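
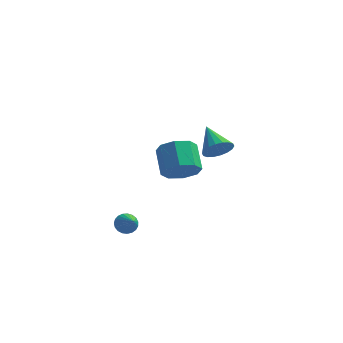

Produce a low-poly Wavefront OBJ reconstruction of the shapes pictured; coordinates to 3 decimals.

v -1.311 -2.054 -0.989
v -0.614 -2.261 -0.316
v -1.153 -1.093 0.601
v -1.849 -0.886 -0.071
v -0.382 -1.752 -0.827
v -0.92 -0.584 0.09
v -0.693 -1.421 -1.433
v -1.232 -0.252 -0.516
v -1.366 -1.46 -1.778
v -1.905 -0.291 -0.861
v -2.007 -1.847 -1.661
v -2.546 -0.679 -0.744
v -2.24 -2.356 -1.15
v -2.778 -1.188 -0.233
v -1.928 -2.688 -0.544
v -2.467 -1.519 0.373
v -1.255 -2.649 -0.199
v -1.794 -1.48 0.718
v -0.691 3.055 -2.266
v -0.136 2.995 -1.625
v -1.589 4.265 -1.374
v 0.014 3.266 -1.841
v 0.025 3.496 -2.142
v -0.106 3.638 -2.467
v -0.353 3.665 -2.752
v -0.667 3.571 -2.941
v -0.986 3.375 -2.996
v -1.247 3.116 -2.907
v -1.397 2.845 -2.69
v -1.408 2.615 -2.39
v -1.277 2.473 -2.065
v -1.03 2.446 -1.78
v -0.716 2.539 -1.591
v -0.397 2.735 -1.536
v -3.778 -2.973 -4.395
v -3.247 -2.784 -4.6
v -3.162 -3.847 -3.605
v -3.283 -2.633 -4.405
v -3.406 -2.541 -4.208
v -3.593 -2.524 -4.043
v -3.812 -2.584 -3.94
v -4.024 -2.712 -3.915
v -4.195 -2.885 -3.973
v -4.293 -3.073 -4.104
v -4.302 -3.243 -4.286
v -4.221 -3.367 -4.487
v -4.063 -3.423 -4.671
v -3.855 -3.401 -4.808
v -3.635 -3.305 -4.874
v -3.439 -3.151 -4.857
v -3.301 -2.967 -4.76
f 2 1 5
f 2 5 3
f 3 5 6
f 3 6 4
f 5 1 7
f 5 7 6
f 6 7 8
f 6 8 4
f 7 1 9
f 7 9 8
f 8 9 10
f 8 10 4
f 9 1 11
f 9 11 10
f 10 11 12
f 10 12 4
f 11 1 13
f 11 13 12
f 12 13 14
f 12 14 4
f 13 1 15
f 13 15 14
f 14 15 16
f 14 16 4
f 15 1 17
f 15 17 16
f 16 17 18
f 16 18 4
f 17 1 2
f 17 2 18
f 18 2 3
f 18 3 4
f 20 19 22
f 20 22 21
f 22 19 23
f 22 23 21
f 23 19 24
f 23 24 21
f 24 19 25
f 24 25 21
f 25 19 26
f 25 26 21
f 26 19 27
f 26 27 21
f 27 19 28
f 27 28 21
f 28 19 29
f 28 29 21
f 29 19 30
f 29 30 21
f 30 19 31
f 30 31 21
f 31 19 32
f 31 32 21
f 32 19 33
f 32 33 21
f 33 19 34
f 33 34 21
f 34 19 20
f 34 20 21
f 36 35 38
f 36 38 37
f 38 35 39
f 38 39 37
f 39 35 40
f 39 40 37
f 40 35 41
f 40 41 37
f 41 35 42
f 41 42 37
f 42 35 43
f 42 43 37
f 43 35 44
f 43 44 37
f 44 35 45
f 44 45 37
f 45 35 46
f 45 46 37
f 46 35 47
f 46 47 37
f 47 35 48
f 47 48 37
f 48 35 49
f 48 49 37
f 49 35 50
f 49 50 37
f 50 35 51
f 50 51 37
f 51 35 36
f 51 36 37



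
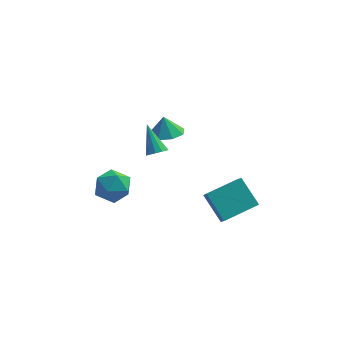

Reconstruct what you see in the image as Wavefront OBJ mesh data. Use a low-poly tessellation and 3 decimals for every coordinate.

v -0.367 -0.318 1.757
v 0.474 -0.65 1.97
v -0.533 -0.062 2.803
v 0.489 0.042 1.804
v 0.002 0.523 1.61
v -0.702 0.512 1.502
v -1.209 0.015 1.543
v -1.224 -0.677 1.709
v -0.737 -1.158 1.904
v -0.033 -1.147 2.012
v -3.009 1.499 -3.895
v -2.337 1.045 -3.146
v -4.083 0.075 -3.794
v -3.411 -0.379 -3.045
v -4.004 0.515 -2.785
v -3.341 1.395 -2.847
v -3.079 -0.275 -4.093
v -2.416 0.605 -4.155
v -2.381 -0.051 -3.268
v -2.952 0.437 -2.46
v -3.468 0.683 -4.48
v -4.039 1.171 -3.672
v -0.714 -2.473 2.067
v -0.449 -2.801 2.465
v -1.266 -1.407 3.313
v -0.231 -2.578 2.371
v -0.165 -2.321 2.18
v -0.274 -2.112 1.953
v -0.522 -2.018 1.763
v -0.831 -2.068 1.669
v -1.103 -2.247 1.701
v -1.251 -2.497 1.85
v -1.228 -2.74 2.067
v -1.042 -2.898 2.285
v -0.752 -2.921 2.433
v 2.608 -1.798 -3.859
v 1.678 -0.781 -2.655
v 2.423 -1.272 -4.446
v 1.493 -0.255 -3.242
v 4.327 -0.725 -3.438
v 3.397 0.292 -2.234
v 4.142 -0.199 -4.025
v 3.212 0.818 -2.821
f 2 1 4
f 2 4 3
f 4 1 5
f 4 5 3
f 5 1 6
f 5 6 3
f 6 1 7
f 6 7 3
f 7 1 8
f 7 8 3
f 8 1 9
f 8 9 3
f 9 1 10
f 9 10 3
f 10 1 2
f 10 2 3
f 11 22 16
f 11 16 12
f 11 12 18
f 11 18 21
f 11 21 22
f 12 16 20
f 16 22 15
f 22 21 13
f 21 18 17
f 18 12 19
f 14 20 15
f 14 15 13
f 14 13 17
f 14 17 19
f 14 19 20
f 15 20 16
f 13 15 22
f 17 13 21
f 19 17 18
f 20 19 12
f 24 23 26
f 24 26 25
f 26 23 27
f 26 27 25
f 27 23 28
f 27 28 25
f 28 23 29
f 28 29 25
f 29 23 30
f 29 30 25
f 30 23 31
f 30 31 25
f 31 23 32
f 31 32 25
f 32 23 33
f 32 33 25
f 33 23 34
f 33 34 25
f 34 23 35
f 34 35 25
f 35 23 24
f 35 24 25
f 37 39 36
f 40 37 36
f 36 39 38
f 38 40 36
f 37 43 39
f 41 37 40
f 41 43 37
f 39 43 38
f 42 40 38
f 38 43 42
f 42 41 40
f 43 41 42



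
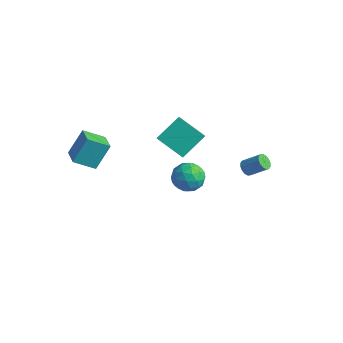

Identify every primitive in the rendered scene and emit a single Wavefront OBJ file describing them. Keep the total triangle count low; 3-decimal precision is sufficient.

v -4.412 -4.345 0.41
v -4.259 -3.396 1.824
v -3.655 -3.397 -0.308
v -3.501 -2.448 1.106
v -3.339 -4.972 0.714
v -3.185 -4.023 2.128
v -2.581 -4.024 -0.004
v -2.428 -3.075 1.41
v 1.5 -1.457 0.081
v 2.386 -1.094 0.213
v 1.654 -2.306 1.387
v 2.54 -1.943 1.519
v 1.764 -1.375 1.622
v 1.669 -0.85 0.815
v 2.371 -2.55 0.785
v 2.276 -2.025 -0.022
v 2.925 -1.769 0.648
v 2.55 -1.043 1.165
v 1.49 -2.357 0.435
v 1.115 -1.631 0.952
v 1.93 -1.201 0.033
v 2.11 -2.199 1.567
v 1.654 -1.865 1.628
v 2.175 -1.652 1.705
v 1.508 -1.057 0.386
v 2.029 -0.844 0.464
v 1.663 -1.009 1.292
v 2.011 -2.556 1.136
v 2.532 -2.343 1.214
v 1.865 -1.748 -0.105
v 2.386 -1.535 -0.028
v 2.377 -2.391 0.308
v 2.767 -1.384 0.366
v 2.858 -1.884 1.133
v 2.758 -2.241 0.702
v 2.702 -1.932 0.228
v 2.547 -0.957 0.67
v 2.637 -1.456 1.437
v 2.181 -1.122 1.498
v 2.125 -0.814 1.023
v 2.863 -1.354 0.926
v 1.403 -1.944 0.163
v 1.493 -2.443 0.93
v 1.915 -2.586 0.577
v 1.859 -2.278 0.102
v 1.182 -1.516 0.467
v 1.273 -2.016 1.234
v 1.338 -1.468 1.372
v 1.282 -1.159 0.898
v 1.177 -2.046 0.674
v 2.979 1.742 -0.069
v 3.226 1.944 -0.466
v 4.069 2.441 0.312
v 3.821 2.238 0.709
v 3.051 2.128 -0.394
v 3.894 2.625 0.384
v 2.857 2.208 -0.235
v 3.699 2.705 0.543
v 2.695 2.164 -0.031
v 3.537 2.66 0.747
v 2.609 2.006 0.162
v 3.452 2.503 0.941
v 2.622 1.777 0.294
v 3.465 2.274 1.072
v 2.731 1.539 0.328
v 3.574 2.036 1.106
v 2.906 1.355 0.256
v 3.749 1.852 1.034
v 3.101 1.275 0.097
v 3.943 1.772 0.875
v 3.263 1.32 -0.107
v 4.105 1.816 0.671
v 3.348 1.477 -0.301
v 4.191 1.974 0.478
v 3.335 1.706 -0.432
v 4.178 2.203 0.346
v -2.575 2.585 -3.247
v -4.208 2.152 -2.293
v -2.313 4.042 -2.138
v -3.946 3.609 -1.184
v -2.054 2.011 -2.616
v -3.687 1.578 -1.662
v -1.792 3.468 -1.507
v -3.425 3.035 -0.553
f 2 4 1
f 5 2 1
f 1 4 3
f 3 5 1
f 2 8 4
f 6 2 5
f 6 8 2
f 4 8 3
f 7 5 3
f 3 8 7
f 7 6 5
f 8 6 7
f 9 46 25
f 46 20 49
f 25 49 14
f 46 49 25
f 9 25 21
f 25 14 26
f 21 26 10
f 25 26 21
f 9 21 30
f 21 10 31
f 30 31 16
f 21 31 30
f 9 30 42
f 30 16 45
f 42 45 19
f 30 45 42
f 9 42 46
f 42 19 50
f 46 50 20
f 42 50 46
f 10 26 37
f 26 14 40
f 37 40 18
f 26 40 37
f 14 49 27
f 49 20 48
f 27 48 13
f 49 48 27
f 20 50 47
f 50 19 43
f 47 43 11
f 50 43 47
f 19 45 44
f 45 16 32
f 44 32 15
f 45 32 44
f 16 31 36
f 31 10 33
f 36 33 17
f 31 33 36
f 12 38 24
f 38 18 39
f 24 39 13
f 38 39 24
f 12 24 22
f 24 13 23
f 22 23 11
f 24 23 22
f 12 22 29
f 22 11 28
f 29 28 15
f 22 28 29
f 12 29 34
f 29 15 35
f 34 35 17
f 29 35 34
f 12 34 38
f 34 17 41
f 38 41 18
f 34 41 38
f 13 39 27
f 39 18 40
f 27 40 14
f 39 40 27
f 11 23 47
f 23 13 48
f 47 48 20
f 23 48 47
f 15 28 44
f 28 11 43
f 44 43 19
f 28 43 44
f 17 35 36
f 35 15 32
f 36 32 16
f 35 32 36
f 18 41 37
f 41 17 33
f 37 33 10
f 41 33 37
f 52 51 55
f 52 55 53
f 53 55 56
f 53 56 54
f 55 51 57
f 55 57 56
f 56 57 58
f 56 58 54
f 57 51 59
f 57 59 58
f 58 59 60
f 58 60 54
f 59 51 61
f 59 61 60
f 60 61 62
f 60 62 54
f 61 51 63
f 61 63 62
f 62 63 64
f 62 64 54
f 63 51 65
f 63 65 64
f 64 65 66
f 64 66 54
f 65 51 67
f 65 67 66
f 66 67 68
f 66 68 54
f 67 51 69
f 67 69 68
f 68 69 70
f 68 70 54
f 69 51 71
f 69 71 70
f 70 71 72
f 70 72 54
f 71 51 73
f 71 73 72
f 72 73 74
f 72 74 54
f 73 51 75
f 73 75 74
f 74 75 76
f 74 76 54
f 75 51 52
f 75 52 76
f 76 52 53
f 76 53 54
f 78 80 77
f 81 78 77
f 77 80 79
f 79 81 77
f 78 84 80
f 82 78 81
f 82 84 78
f 80 84 79
f 83 81 79
f 79 84 83
f 83 82 81
f 84 82 83



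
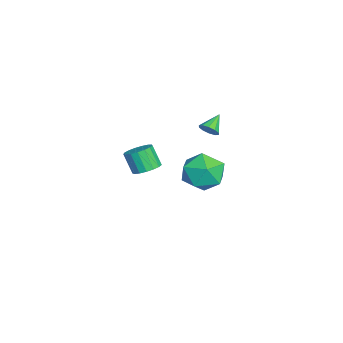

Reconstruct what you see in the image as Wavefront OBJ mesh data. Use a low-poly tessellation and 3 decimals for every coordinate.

v -2.452 -0.16 -1.848
v -1.619 -0.36 -2.745
v -3.201 -2 -2.135
v -2.368 -2.2 -3.032
v -1.999 -2.116 -1.85
v -1.536 -0.978 -1.673
v -3.284 -1.382 -3.207
v -2.821 -0.244 -3.03
v -2.132 -1.115 -3.585
v -1.339 -1.568 -2.746
v -3.481 -0.792 -2.134
v -2.688 -1.245 -1.295
v -0.685 -0.898 1.636
v -0.305 -0.616 1.897
v -1.455 -0.422 2.244
v -0.403 -0.437 1.633
v -0.609 -0.434 1.37
v -0.844 -0.608 1.209
v -1.018 -0.893 1.211
v -1.065 -1.179 1.375
v -0.967 -1.358 1.639
v -0.761 -1.361 1.902
v -0.526 -1.187 2.063
v -0.352 -0.903 2.061
v 3.621 -3.541 1.83
v 4.141 -3.229 2.159
v 3.758 -3.647 3.16
v 3.239 -3.959 2.83
v 3.9 -3.003 2.161
v 3.517 -3.422 3.162
v 3.594 -2.901 2.087
v 3.211 -3.32 3.087
v 3.295 -2.945 1.954
v 2.912 -3.364 2.954
v 3.071 -3.126 1.793
v 2.688 -3.545 2.793
v 2.973 -3.402 1.64
v 2.59 -3.82 2.64
v 3.023 -3.709 1.53
v 2.64 -4.128 2.531
v 3.211 -3.978 1.489
v 2.828 -4.397 2.49
v 3.492 -4.147 1.527
v 3.109 -4.565 2.527
v 3.803 -4.177 1.633
v 3.42 -4.595 2.634
v 4.073 -4.061 1.785
v 3.69 -4.479 2.785
v 4.239 -3.826 1.947
v 3.856 -4.244 2.947
v 4.264 -3.525 2.082
v 3.881 -3.944 3.082
f 1 12 6
f 1 6 2
f 1 2 8
f 1 8 11
f 1 11 12
f 2 6 10
f 6 12 5
f 12 11 3
f 11 8 7
f 8 2 9
f 4 10 5
f 4 5 3
f 4 3 7
f 4 7 9
f 4 9 10
f 5 10 6
f 3 5 12
f 7 3 11
f 9 7 8
f 10 9 2
f 14 13 16
f 14 16 15
f 16 13 17
f 16 17 15
f 17 13 18
f 17 18 15
f 18 13 19
f 18 19 15
f 19 13 20
f 19 20 15
f 20 13 21
f 20 21 15
f 21 13 22
f 21 22 15
f 22 13 23
f 22 23 15
f 23 13 24
f 23 24 15
f 24 13 14
f 24 14 15
f 26 25 29
f 26 29 27
f 27 29 30
f 27 30 28
f 29 25 31
f 29 31 30
f 30 31 32
f 30 32 28
f 31 25 33
f 31 33 32
f 32 33 34
f 32 34 28
f 33 25 35
f 33 35 34
f 34 35 36
f 34 36 28
f 35 25 37
f 35 37 36
f 36 37 38
f 36 38 28
f 37 25 39
f 37 39 38
f 38 39 40
f 38 40 28
f 39 25 41
f 39 41 40
f 40 41 42
f 40 42 28
f 41 25 43
f 41 43 42
f 42 43 44
f 42 44 28
f 43 25 45
f 43 45 44
f 44 45 46
f 44 46 28
f 45 25 47
f 45 47 46
f 46 47 48
f 46 48 28
f 47 25 49
f 47 49 48
f 48 49 50
f 48 50 28
f 49 25 51
f 49 51 50
f 50 51 52
f 50 52 28
f 51 25 26
f 51 26 52
f 52 26 27
f 52 27 28



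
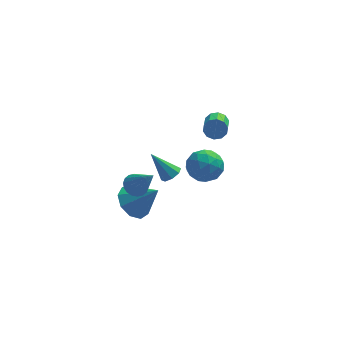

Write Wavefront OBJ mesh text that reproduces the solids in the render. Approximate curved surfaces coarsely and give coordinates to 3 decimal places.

v -1.661 -2.393 -0.075
v -1.063 -2.33 -0.347
v -0.859 -3.327 1.475
v -1.088 -2.085 -0.186
v -1.227 -1.901 -0.004
v -1.451 -1.815 0.164
v -1.718 -1.843 0.285
v -1.973 -1.98 0.335
v -2.166 -2.199 0.303
v -2.259 -2.456 0.196
v -2.234 -2.701 0.036
v -2.096 -2.885 -0.147
v -1.871 -2.971 -0.315
v -1.605 -2.943 -0.436
v -1.35 -2.806 -0.485
v -1.156 -2.587 -0.453
v -1.711 0.443 -4.042
v -1.002 0.192 -4.789
v -0.509 0.017 -2.758
v -0.941 0.893 -4.614
v -1.24 1.383 -4.172
v -1.76 1.434 -3.669
v -2.257 1.02 -3.34
v -2.498 0.337 -3.34
v -2.372 -0.297 -3.669
v -1.936 -0.585 -4.172
v -1.395 -0.392 -4.614
v 2.694 4.674 -1.578
v 3.138 4.817 -1.14
v 2.97 3.449 -0.524
v 2.526 3.306 -0.962
v 2.786 4.925 -0.996
v 2.618 3.556 -0.38
v 2.398 4.937 -1.075
v 2.23 3.568 -0.459
v 2.124 4.849 -1.346
v 1.956 3.48 -0.73
v 2.067 4.694 -1.705
v 1.899 3.325 -1.089
v 2.25 4.531 -2.016
v 2.082 3.163 -1.4
v 2.602 4.424 -2.16
v 2.434 3.055 -1.544
v 2.99 4.412 -2.081
v 2.822 3.043 -1.465
v 3.264 4.5 -1.81
v 3.096 3.131 -1.194
v 3.321 4.655 -1.451
v 3.153 3.286 -0.835
v 1.986 0.139 -0.756
v 2.663 -0.497 -0.387
v 0.797 -0.823 -0.233
v 1.474 -1.459 0.136
v 1.352 -0.561 0.556
v 2.086 0.034 0.232
v 1.374 -1.354 -0.852
v 2.108 -0.759 -1.176
v 2.284 -1.419 -0.447
v 2.271 -0.929 0.423
v 1.189 -0.391 -1.043
v 1.176 0.099 -0.173
v 2.429 -0.095 -0.618
v 1.031 -1.225 -0.002
v 0.959 -0.698 0.244
v 1.357 -1.071 0.461
v 2.09 0.217 -0.254
v 2.488 -0.156 -0.037
v 1.717 -0.194 0.518
v 0.972 -1.164 -0.583
v 1.37 -1.537 -0.366
v 2.103 -0.249 -1.081
v 2.501 -0.622 -0.864
v 1.743 -1.126 -1.138
v 2.604 -1.01 -0.436
v 1.905 -1.576 -0.128
v 1.846 -1.514 -0.709
v 2.278 -1.165 -0.899
v 2.596 -0.722 0.076
v 1.897 -1.288 0.383
v 1.825 -0.76 0.63
v 2.257 -0.41 0.44
v 2.374 -1.264 0.041
v 1.563 -0.032 -1.003
v 0.864 -0.598 -0.696
v 1.203 -0.91 -1.06
v 1.635 -0.56 -1.25
v 1.555 0.256 -0.492
v 0.856 -0.31 -0.184
v 1.182 -0.155 0.279
v 1.614 0.194 0.089
v 1.086 -0.056 -0.661
v 0.205 1.596 -2.945
v 0.701 1.726 -2.615
v -0.785 1.944 -1.595
v 0.531 2.101 -2.836
v 0.169 2.179 -3.121
v -0.171 1.917 -3.303
v -0.291 1.467 -3.276
v -0.121 1.092 -3.054
v 0.24 1.013 -2.769
v 0.581 1.276 -2.587
f 2 1 4
f 2 4 3
f 4 1 5
f 4 5 3
f 5 1 6
f 5 6 3
f 6 1 7
f 6 7 3
f 7 1 8
f 7 8 3
f 8 1 9
f 8 9 3
f 9 1 10
f 9 10 3
f 10 1 11
f 10 11 3
f 11 1 12
f 11 12 3
f 12 1 13
f 12 13 3
f 13 1 14
f 13 14 3
f 14 1 15
f 14 15 3
f 15 1 16
f 15 16 3
f 16 1 2
f 16 2 3
f 18 17 20
f 18 20 19
f 20 17 21
f 20 21 19
f 21 17 22
f 21 22 19
f 22 17 23
f 22 23 19
f 23 17 24
f 23 24 19
f 24 17 25
f 24 25 19
f 25 17 26
f 25 26 19
f 26 17 27
f 26 27 19
f 27 17 18
f 27 18 19
f 29 28 32
f 29 32 30
f 30 32 33
f 30 33 31
f 32 28 34
f 32 34 33
f 33 34 35
f 33 35 31
f 34 28 36
f 34 36 35
f 35 36 37
f 35 37 31
f 36 28 38
f 36 38 37
f 37 38 39
f 37 39 31
f 38 28 40
f 38 40 39
f 39 40 41
f 39 41 31
f 40 28 42
f 40 42 41
f 41 42 43
f 41 43 31
f 42 28 44
f 42 44 43
f 43 44 45
f 43 45 31
f 44 28 46
f 44 46 45
f 45 46 47
f 45 47 31
f 46 28 48
f 46 48 47
f 47 48 49
f 47 49 31
f 48 28 29
f 48 29 49
f 49 29 30
f 49 30 31
f 50 87 66
f 87 61 90
f 66 90 55
f 87 90 66
f 50 66 62
f 66 55 67
f 62 67 51
f 66 67 62
f 50 62 71
f 62 51 72
f 71 72 57
f 62 72 71
f 50 71 83
f 71 57 86
f 83 86 60
f 71 86 83
f 50 83 87
f 83 60 91
f 87 91 61
f 83 91 87
f 51 67 78
f 67 55 81
f 78 81 59
f 67 81 78
f 55 90 68
f 90 61 89
f 68 89 54
f 90 89 68
f 61 91 88
f 91 60 84
f 88 84 52
f 91 84 88
f 60 86 85
f 86 57 73
f 85 73 56
f 86 73 85
f 57 72 77
f 72 51 74
f 77 74 58
f 72 74 77
f 53 79 65
f 79 59 80
f 65 80 54
f 79 80 65
f 53 65 63
f 65 54 64
f 63 64 52
f 65 64 63
f 53 63 70
f 63 52 69
f 70 69 56
f 63 69 70
f 53 70 75
f 70 56 76
f 75 76 58
f 70 76 75
f 53 75 79
f 75 58 82
f 79 82 59
f 75 82 79
f 54 80 68
f 80 59 81
f 68 81 55
f 80 81 68
f 52 64 88
f 64 54 89
f 88 89 61
f 64 89 88
f 56 69 85
f 69 52 84
f 85 84 60
f 69 84 85
f 58 76 77
f 76 56 73
f 77 73 57
f 76 73 77
f 59 82 78
f 82 58 74
f 78 74 51
f 82 74 78
f 93 92 95
f 93 95 94
f 95 92 96
f 95 96 94
f 96 92 97
f 96 97 94
f 97 92 98
f 97 98 94
f 98 92 99
f 98 99 94
f 99 92 100
f 99 100 94
f 100 92 101
f 100 101 94
f 101 92 93
f 101 93 94



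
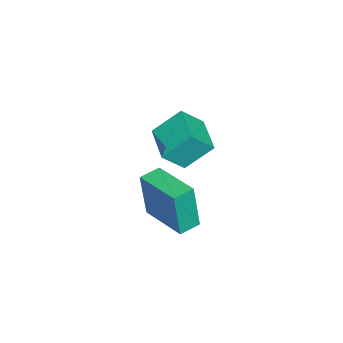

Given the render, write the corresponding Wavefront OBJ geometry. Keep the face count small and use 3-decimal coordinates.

v -3.936 1.746 -0.148
v -4.431 2.844 1.037
v -2.416 2.712 -0.408
v -2.911 3.81 0.777
v -3.289 0.99 0.823
v -3.784 2.088 2.008
v -1.769 1.956 0.563
v -2.264 3.054 1.748
v 0.17 2.805 -0.477
v 0.255 2.574 1.679
v 1.34 4.602 -0.332
v 1.426 4.372 1.824
v 0.974 2.288 -0.564
v 1.06 2.058 1.592
v 2.145 4.086 -0.419
v 2.23 3.855 1.737
f 2 4 1
f 5 2 1
f 1 4 3
f 3 5 1
f 2 8 4
f 6 2 5
f 6 8 2
f 4 8 3
f 7 5 3
f 3 8 7
f 7 6 5
f 8 6 7
f 10 12 9
f 13 10 9
f 9 12 11
f 11 13 9
f 10 16 12
f 14 10 13
f 14 16 10
f 12 16 11
f 15 13 11
f 11 16 15
f 15 14 13
f 16 14 15



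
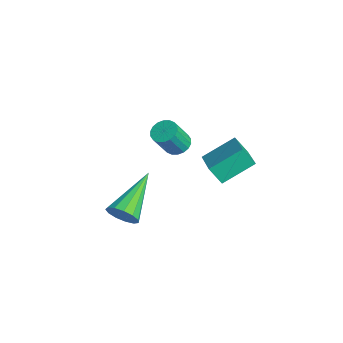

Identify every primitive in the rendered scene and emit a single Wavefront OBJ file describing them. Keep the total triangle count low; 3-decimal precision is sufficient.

v 1.536 -0.727 -1.236
v 1.892 -0.779 -0.682
v 0.264 0.707 -0.284
v 2.048 -0.507 -0.882
v 2.042 -0.305 -1.194
v 1.875 -0.237 -1.52
v 1.601 -0.325 -1.755
v 1.306 -0.54 -1.825
v 1.084 -0.815 -1.708
v 1.006 -1.061 -1.441
v 1.096 -1.202 -1.109
v 1.326 -1.192 -0.817
v 1.622 -1.034 -0.658
v -1.375 2.41 -0.38
v -1.031 2.809 -0.222
v -0.802 2.189 0.839
v -1.145 1.79 0.68
v -1.246 2.883 -0.132
v -1.017 2.263 0.929
v -1.487 2.864 -0.091
v -1.257 2.244 0.97
v -1.705 2.755 -0.108
v -1.476 2.135 0.953
v -1.858 2.577 -0.178
v -1.629 1.957 0.883
v -1.915 2.366 -0.289
v -1.686 1.746 0.772
v -1.865 2.164 -0.418
v -1.636 1.544 0.643
v -1.718 2.011 -0.539
v -1.489 1.391 0.522
v -1.503 1.937 -0.629
v -1.274 1.317 0.432
v -1.263 1.956 -0.67
v -1.033 1.336 0.391
v -1.044 2.065 -0.653
v -0.815 1.445 0.408
v -0.891 2.243 -0.583
v -0.662 1.623 0.478
v -0.834 2.454 -0.472
v -0.605 1.834 0.589
v -0.884 2.656 -0.343
v -0.655 2.036 0.718
v -0.806 3.15 -0.912
v -0.815 4.451 -0.165
v -0.495 3.551 -1.606
v -0.503 4.851 -0.859
v 0.583 2.889 -0.441
v 0.575 4.189 0.306
v 0.895 3.289 -1.135
v 0.886 4.59 -0.388
f 2 1 4
f 2 4 3
f 4 1 5
f 4 5 3
f 5 1 6
f 5 6 3
f 6 1 7
f 6 7 3
f 7 1 8
f 7 8 3
f 8 1 9
f 8 9 3
f 9 1 10
f 9 10 3
f 10 1 11
f 10 11 3
f 11 1 12
f 11 12 3
f 12 1 13
f 12 13 3
f 13 1 2
f 13 2 3
f 15 14 18
f 15 18 16
f 16 18 19
f 16 19 17
f 18 14 20
f 18 20 19
f 19 20 21
f 19 21 17
f 20 14 22
f 20 22 21
f 21 22 23
f 21 23 17
f 22 14 24
f 22 24 23
f 23 24 25
f 23 25 17
f 24 14 26
f 24 26 25
f 25 26 27
f 25 27 17
f 26 14 28
f 26 28 27
f 27 28 29
f 27 29 17
f 28 14 30
f 28 30 29
f 29 30 31
f 29 31 17
f 30 14 32
f 30 32 31
f 31 32 33
f 31 33 17
f 32 14 34
f 32 34 33
f 33 34 35
f 33 35 17
f 34 14 36
f 34 36 35
f 35 36 37
f 35 37 17
f 36 14 38
f 36 38 37
f 37 38 39
f 37 39 17
f 38 14 40
f 38 40 39
f 39 40 41
f 39 41 17
f 40 14 42
f 40 42 41
f 41 42 43
f 41 43 17
f 42 14 15
f 42 15 43
f 43 15 16
f 43 16 17
f 45 47 44
f 48 45 44
f 44 47 46
f 46 48 44
f 45 51 47
f 49 45 48
f 49 51 45
f 47 51 46
f 50 48 46
f 46 51 50
f 50 49 48
f 51 49 50



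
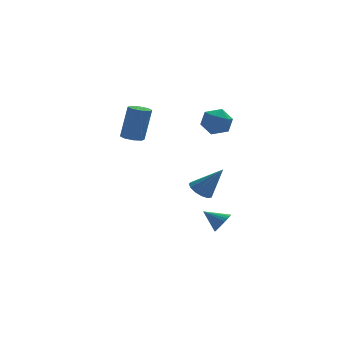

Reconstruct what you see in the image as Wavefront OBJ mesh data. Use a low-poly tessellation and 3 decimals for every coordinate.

v 2.469 -3.303 -3.866
v 2.803 -2.782 -3.831
v 1.651 -2.817 -3.274
v 2.678 -2.744 -4.035
v 2.521 -2.792 -4.213
v 2.356 -2.917 -4.338
v 2.209 -3.101 -4.391
v 2.1 -3.315 -4.364
v 2.048 -3.528 -4.262
v 2.06 -3.707 -4.099
v 2.134 -3.824 -3.901
v 2.259 -3.861 -3.697
v 2.416 -3.814 -3.519
v 2.581 -3.689 -3.394
v 2.729 -3.505 -3.341
v 2.837 -3.29 -3.367
v 2.889 -3.077 -3.47
v 2.877 -2.899 -3.633
v 2.481 -2.002 2.484
v 3.027 -2.605 2.378
v 1.493 -2.855 2.242
v 2.039 -3.458 2.136
v 1.921 -3.137 2.882
v 2.531 -2.611 3.032
v 1.989 -2.849 1.588
v 2.599 -2.323 1.738
v 2.723 -3.129 1.825
v 2.681 -3.307 2.624
v 1.839 -2.153 1.996
v 1.797 -2.331 2.795
v -1.502 -2.231 1.366
v -0.956 -2.276 1.249
v -0.572 -2.094 2.977
v -1.118 -2.049 3.094
v -1.094 -1.87 1.237
v -0.709 -1.688 2.965
v -1.471 -1.676 1.3
v -1.086 -1.494 3.029
v -1.866 -1.807 1.402
v -1.481 -1.625 3.13
v -2.048 -2.186 1.483
v -1.664 -2.004 3.211
v -1.911 -2.592 1.495
v -1.526 -2.41 3.223
v -1.534 -2.786 1.431
v -1.149 -2.604 3.16
v -1.139 -2.655 1.33
v -0.754 -2.473 3.058
v 1.806 -1.317 -2.551
v 2.357 -1.227 -2.923
v 2.794 -1.643 -1.169
v 2.268 -0.889 -2.78
v 2.033 -0.687 -2.565
v 1.726 -0.684 -2.345
v 1.445 -0.883 -2.191
v 1.278 -1.219 -2.151
v 1.279 -1.587 -2.238
v 1.447 -1.868 -2.425
v 1.73 -1.975 -2.652
v 2.036 -1.872 -2.847
v 2.27 -1.594 -2.948
f 2 1 4
f 2 4 3
f 4 1 5
f 4 5 3
f 5 1 6
f 5 6 3
f 6 1 7
f 6 7 3
f 7 1 8
f 7 8 3
f 8 1 9
f 8 9 3
f 9 1 10
f 9 10 3
f 10 1 11
f 10 11 3
f 11 1 12
f 11 12 3
f 12 1 13
f 12 13 3
f 13 1 14
f 13 14 3
f 14 1 15
f 14 15 3
f 15 1 16
f 15 16 3
f 16 1 17
f 16 17 3
f 17 1 18
f 17 18 3
f 18 1 2
f 18 2 3
f 19 30 24
f 19 24 20
f 19 20 26
f 19 26 29
f 19 29 30
f 20 24 28
f 24 30 23
f 30 29 21
f 29 26 25
f 26 20 27
f 22 28 23
f 22 23 21
f 22 21 25
f 22 25 27
f 22 27 28
f 23 28 24
f 21 23 30
f 25 21 29
f 27 25 26
f 28 27 20
f 32 31 35
f 32 35 33
f 33 35 36
f 33 36 34
f 35 31 37
f 35 37 36
f 36 37 38
f 36 38 34
f 37 31 39
f 37 39 38
f 38 39 40
f 38 40 34
f 39 31 41
f 39 41 40
f 40 41 42
f 40 42 34
f 41 31 43
f 41 43 42
f 42 43 44
f 42 44 34
f 43 31 45
f 43 45 44
f 44 45 46
f 44 46 34
f 45 31 47
f 45 47 46
f 46 47 48
f 46 48 34
f 47 31 32
f 47 32 48
f 48 32 33
f 48 33 34
f 50 49 52
f 50 52 51
f 52 49 53
f 52 53 51
f 53 49 54
f 53 54 51
f 54 49 55
f 54 55 51
f 55 49 56
f 55 56 51
f 56 49 57
f 56 57 51
f 57 49 58
f 57 58 51
f 58 49 59
f 58 59 51
f 59 49 60
f 59 60 51
f 60 49 61
f 60 61 51
f 61 49 50
f 61 50 51



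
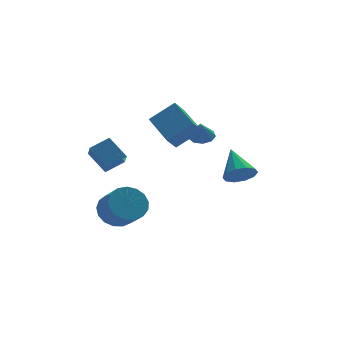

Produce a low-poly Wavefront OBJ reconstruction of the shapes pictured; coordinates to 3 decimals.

v 3.793 -0.938 -1.767
v 4.229 -0.501 -2.408
v 3.887 0.598 -0.653
v 3.69 -0.416 -2.48
v 3.191 -0.53 -2.279
v 2.922 -0.801 -1.883
v 2.985 -1.124 -1.443
v 3.358 -1.376 -1.126
v 3.896 -1.461 -1.054
v 4.396 -1.346 -1.254
v 4.665 -1.076 -1.65
v 4.601 -0.753 -2.091
v 0.555 -0.657 0.498
v -0.002 -0.922 1.154
v 0.35 1.373 1.144
v -0.206 1.108 1.8
v 1.826 -0.848 1.5
v 1.27 -1.113 2.156
v 1.622 1.182 2.146
v 1.065 0.917 2.802
v 1.395 -1.925 1.661
v 1.978 -2.234 1.676
v 1.185 -2.275 2.639
v 2.022 -1.814 1.835
v 1.772 -1.446 1.913
v 1.346 -1.302 1.873
v 0.943 -1.45 1.733
v 0.751 -1.82 1.56
v 0.861 -2.24 1.434
v 1.221 -2.512 1.414
v 1.662 -2.51 1.51
v -2.875 -0.51 -0.329
v -3.437 0.425 0.612
v -2.688 0.399 -1.121
v -3.249 1.334 -0.18
v -1.831 -0.334 0.12
v -2.392 0.601 1.061
v -1.643 0.575 -0.672
v -2.205 1.51 0.269
v -2.156 0.331 -3.784
v -1.539 0.952 -3.187
v -1.306 -0.21 -2.219
v -1.924 -0.831 -2.816
v -2.003 1.02 -2.994
v -1.77 -0.142 -2.026
v -2.502 0.931 -2.981
v -2.269 -0.231 -2.013
v -2.922 0.704 -3.152
v -2.689 -0.458 -2.185
v -3.167 0.391 -3.469
v -2.934 -0.771 -2.501
v -3.18 0.065 -3.857
v -2.947 -1.097 -2.889
v -2.959 -0.2 -4.229
v -2.726 -1.362 -3.261
v -2.554 -0.344 -4.498
v -2.321 -1.506 -3.53
v -2.058 -0.333 -4.604
v -1.825 -1.495 -3.637
v -1.584 -0.17 -4.523
v -1.352 -1.332 -3.555
v -1.242 0.108 -4.272
v -1.009 -1.054 -3.304
v -1.109 0.437 -3.909
v -0.876 -0.725 -2.941
v -1.216 0.741 -3.518
v -0.983 -0.42 -2.55
f 2 1 4
f 2 4 3
f 4 1 5
f 4 5 3
f 5 1 6
f 5 6 3
f 6 1 7
f 6 7 3
f 7 1 8
f 7 8 3
f 8 1 9
f 8 9 3
f 9 1 10
f 9 10 3
f 10 1 11
f 10 11 3
f 11 1 12
f 11 12 3
f 12 1 2
f 12 2 3
f 14 16 13
f 17 14 13
f 13 16 15
f 15 17 13
f 14 20 16
f 18 14 17
f 18 20 14
f 16 20 15
f 19 17 15
f 15 20 19
f 19 18 17
f 20 18 19
f 22 21 24
f 22 24 23
f 24 21 25
f 24 25 23
f 25 21 26
f 25 26 23
f 26 21 27
f 26 27 23
f 27 21 28
f 27 28 23
f 28 21 29
f 28 29 23
f 29 21 30
f 29 30 23
f 30 21 31
f 30 31 23
f 31 21 22
f 31 22 23
f 33 35 32
f 36 33 32
f 32 35 34
f 34 36 32
f 33 39 35
f 37 33 36
f 37 39 33
f 35 39 34
f 38 36 34
f 34 39 38
f 38 37 36
f 39 37 38
f 41 40 44
f 41 44 42
f 42 44 45
f 42 45 43
f 44 40 46
f 44 46 45
f 45 46 47
f 45 47 43
f 46 40 48
f 46 48 47
f 47 48 49
f 47 49 43
f 48 40 50
f 48 50 49
f 49 50 51
f 49 51 43
f 50 40 52
f 50 52 51
f 51 52 53
f 51 53 43
f 52 40 54
f 52 54 53
f 53 54 55
f 53 55 43
f 54 40 56
f 54 56 55
f 55 56 57
f 55 57 43
f 56 40 58
f 56 58 57
f 57 58 59
f 57 59 43
f 58 40 60
f 58 60 59
f 59 60 61
f 59 61 43
f 60 40 62
f 60 62 61
f 61 62 63
f 61 63 43
f 62 40 64
f 62 64 63
f 63 64 65
f 63 65 43
f 64 40 66
f 64 66 65
f 65 66 67
f 65 67 43
f 66 40 41
f 66 41 67
f 67 41 42
f 67 42 43



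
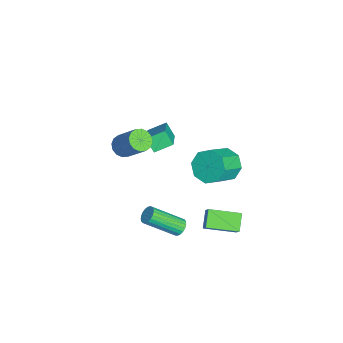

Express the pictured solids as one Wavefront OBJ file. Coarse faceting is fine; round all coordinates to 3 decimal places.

v 2.668 2.649 2.311
v 3.168 3.484 2.541
v 4.211 2.586 3.538
v 3.712 1.751 3.309
v 2.589 3.347 3.023
v 3.633 2.449 4.02
v 2.057 2.801 3.088
v 3.1 1.903 4.085
v 1.883 2.166 2.698
v 2.926 1.267 3.695
v 2.169 1.814 2.082
v 3.212 0.916 3.079
v 2.747 1.951 1.6
v 3.791 1.053 2.597
v 3.28 2.497 1.535
v 4.323 1.599 2.532
v 3.454 3.133 1.925
v 4.497 2.234 2.922
v -1.768 -1.385 -0.154
v -1.987 -0.346 0.313
v -3.388 -1.291 -1.122
v -3.607 -0.252 -0.655
v -1.293 -0.948 -0.905
v -1.512 0.091 -0.438
v -2.913 -0.854 -1.873
v -3.132 0.185 -1.406
v -0.786 -2.581 0.28
v -0.184 -2.937 0.156
v 0.668 -1.995 1.596
v 0.066 -1.639 1.72
v -0.162 -2.636 -0.054
v 0.691 -1.694 1.386
v -0.307 -2.32 -0.174
v 0.546 -1.379 1.266
v -0.58 -2.074 -0.173
v 0.272 -1.133 1.267
v -0.908 -1.964 -0.051
v -0.056 -1.023 1.389
v -1.204 -2.019 0.161
v -0.352 -1.078 1.6
v -1.388 -2.225 0.404
v -0.536 -1.283 1.844
v -1.411 -2.526 0.614
v -0.558 -1.584 2.054
v -1.266 -2.841 0.734
v -0.413 -1.9 2.174
v -0.992 -3.087 0.733
v -0.14 -2.146 2.173
v -0.664 -3.197 0.611
v 0.188 -2.256 2.051
v -0.368 -3.142 0.4
v 0.484 -2.201 1.839
v 1.867 0.367 -4.336
v 2.358 0.544 -4.16
v 2.483 -1.171 -2.788
v 1.993 -1.347 -2.964
v 2.215 0.649 -4.016
v 2.34 -1.066 -2.643
v 2.011 0.705 -3.927
v 2.137 -1.009 -2.555
v 1.784 0.703 -3.909
v 1.909 -1.012 -2.536
v 1.57 0.643 -3.965
v 1.695 -1.072 -2.592
v 1.408 0.535 -4.085
v 1.533 -1.18 -2.712
v 1.325 0.398 -4.248
v 1.45 -1.317 -2.876
v 1.337 0.256 -4.427
v 1.462 -1.459 -3.055
v 1.439 0.133 -4.59
v 1.565 -1.582 -3.218
v 1.616 0.051 -4.709
v 1.741 -1.664 -3.337
v 1.837 0.023 -4.764
v 1.962 -1.692 -3.391
v 2.062 0.055 -4.745
v 2.187 -1.66 -3.372
v 2.254 0.141 -4.655
v 2.379 -1.574 -3.282
v 2.379 0.266 -4.51
v 2.504 -1.449 -3.137
v 2.416 0.409 -4.335
v 2.541 -1.306 -2.962
v 2.115 1.718 -2.454
v 2.755 1.852 -1.62
v 2.181 3.466 -2.787
v 2.822 3.6 -1.953
v 2.998 1.56 -3.107
v 3.639 1.694 -2.273
v 3.065 3.308 -3.44
v 3.705 3.442 -2.606
f 2 1 5
f 2 5 3
f 3 5 6
f 3 6 4
f 5 1 7
f 5 7 6
f 6 7 8
f 6 8 4
f 7 1 9
f 7 9 8
f 8 9 10
f 8 10 4
f 9 1 11
f 9 11 10
f 10 11 12
f 10 12 4
f 11 1 13
f 11 13 12
f 12 13 14
f 12 14 4
f 13 1 15
f 13 15 14
f 14 15 16
f 14 16 4
f 15 1 17
f 15 17 16
f 16 17 18
f 16 18 4
f 17 1 2
f 17 2 18
f 18 2 3
f 18 3 4
f 20 22 19
f 23 20 19
f 19 22 21
f 21 23 19
f 20 26 22
f 24 20 23
f 24 26 20
f 22 26 21
f 25 23 21
f 21 26 25
f 25 24 23
f 26 24 25
f 28 27 31
f 28 31 29
f 29 31 32
f 29 32 30
f 31 27 33
f 31 33 32
f 32 33 34
f 32 34 30
f 33 27 35
f 33 35 34
f 34 35 36
f 34 36 30
f 35 27 37
f 35 37 36
f 36 37 38
f 36 38 30
f 37 27 39
f 37 39 38
f 38 39 40
f 38 40 30
f 39 27 41
f 39 41 40
f 40 41 42
f 40 42 30
f 41 27 43
f 41 43 42
f 42 43 44
f 42 44 30
f 43 27 45
f 43 45 44
f 44 45 46
f 44 46 30
f 45 27 47
f 45 47 46
f 46 47 48
f 46 48 30
f 47 27 49
f 47 49 48
f 48 49 50
f 48 50 30
f 49 27 51
f 49 51 50
f 50 51 52
f 50 52 30
f 51 27 28
f 51 28 52
f 52 28 29
f 52 29 30
f 54 53 57
f 54 57 55
f 55 57 58
f 55 58 56
f 57 53 59
f 57 59 58
f 58 59 60
f 58 60 56
f 59 53 61
f 59 61 60
f 60 61 62
f 60 62 56
f 61 53 63
f 61 63 62
f 62 63 64
f 62 64 56
f 63 53 65
f 63 65 64
f 64 65 66
f 64 66 56
f 65 53 67
f 65 67 66
f 66 67 68
f 66 68 56
f 67 53 69
f 67 69 68
f 68 69 70
f 68 70 56
f 69 53 71
f 69 71 70
f 70 71 72
f 70 72 56
f 71 53 73
f 71 73 72
f 72 73 74
f 72 74 56
f 73 53 75
f 73 75 74
f 74 75 76
f 74 76 56
f 75 53 77
f 75 77 76
f 76 77 78
f 76 78 56
f 77 53 79
f 77 79 78
f 78 79 80
f 78 80 56
f 79 53 81
f 79 81 80
f 80 81 82
f 80 82 56
f 81 53 83
f 81 83 82
f 82 83 84
f 82 84 56
f 83 53 54
f 83 54 84
f 84 54 55
f 84 55 56
f 86 88 85
f 89 86 85
f 85 88 87
f 87 89 85
f 86 92 88
f 90 86 89
f 90 92 86
f 88 92 87
f 91 89 87
f 87 92 91
f 91 90 89
f 92 90 91



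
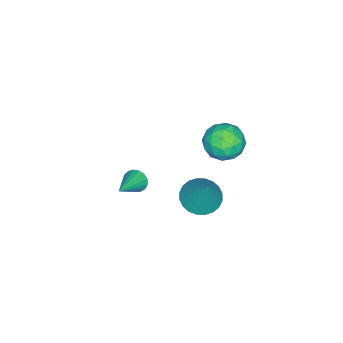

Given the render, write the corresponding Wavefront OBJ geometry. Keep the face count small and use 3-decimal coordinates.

v -1.941 3.003 4.176
v -1.16 2.472 4.127
v -2.72 1.928 3.413
v -1.939 1.397 3.364
v -2.367 1.532 4.196
v -1.886 2.196 4.668
v -1.994 2.204 2.872
v -1.513 2.868 3.344
v -1.192 1.978 3.321
v -1.423 1.563 4.14
v -2.457 2.837 3.4
v -2.688 2.422 4.219
v -1.482 2.832 4.219
v -2.398 1.568 3.321
v -2.65 1.648 3.811
v -2.19 1.336 3.782
v -1.909 2.67 4.537
v -1.45 2.358 4.508
v -2.159 1.805 4.549
v -2.43 2.042 3.032
v -1.971 1.73 3.003
v -1.69 3.064 3.758
v -1.23 2.752 3.729
v -1.721 2.595 2.991
v -1.042 2.229 3.716
v -1.5 1.597 3.267
v -1.532 2.071 2.978
v -1.25 2.462 3.255
v -1.178 1.985 4.197
v -1.635 1.353 3.748
v -1.887 1.433 4.238
v -1.604 1.823 4.515
v -1.197 1.695 3.723
v -2.245 3.047 3.792
v -2.702 2.415 3.343
v -2.276 2.577 3.025
v -1.993 2.967 3.302
v -2.38 2.803 4.273
v -2.838 2.171 3.824
v -2.63 1.938 4.285
v -2.348 2.329 4.562
v -2.683 2.705 3.817
v -1.348 1.484 0.083
v -0.75 0.798 0.092
v -0.672 2.096 1.897
v -0.56 1.053 -0.065
v -0.49 1.374 -0.199
v -0.55 1.712 -0.291
v -0.732 2.015 -0.326
v -1.008 2.237 -0.298
v -1.335 2.344 -0.212
v -1.665 2.321 -0.082
v -1.946 2.17 0.074
v -2.136 1.914 0.231
v -2.206 1.593 0.366
v -2.145 1.255 0.458
v -1.963 0.953 0.492
v -1.688 0.73 0.464
v -1.36 0.623 0.379
v -1.031 0.647 0.248
v -2.363 -2.191 -1.769
v -2.1 -2.379 -2.251
v -0.817 -2.129 -0.951
v -2.097 -2.103 -2.277
v -2.155 -1.847 -2.187
v -2.261 -1.67 -2.001
v -2.39 -1.612 -1.763
v -2.513 -1.687 -1.525
v -2.601 -1.878 -1.344
v -2.635 -2.14 -1.26
v -2.606 -2.414 -1.292
v -2.522 -2.637 -1.434
v -2.401 -2.758 -1.653
v -2.272 -2.749 -1.899
v -2.163 -2.613 -2.114
f 1 38 17
f 38 12 41
f 17 41 6
f 38 41 17
f 1 17 13
f 17 6 18
f 13 18 2
f 17 18 13
f 1 13 22
f 13 2 23
f 22 23 8
f 13 23 22
f 1 22 34
f 22 8 37
f 34 37 11
f 22 37 34
f 1 34 38
f 34 11 42
f 38 42 12
f 34 42 38
f 2 18 29
f 18 6 32
f 29 32 10
f 18 32 29
f 6 41 19
f 41 12 40
f 19 40 5
f 41 40 19
f 12 42 39
f 42 11 35
f 39 35 3
f 42 35 39
f 11 37 36
f 37 8 24
f 36 24 7
f 37 24 36
f 8 23 28
f 23 2 25
f 28 25 9
f 23 25 28
f 4 30 16
f 30 10 31
f 16 31 5
f 30 31 16
f 4 16 14
f 16 5 15
f 14 15 3
f 16 15 14
f 4 14 21
f 14 3 20
f 21 20 7
f 14 20 21
f 4 21 26
f 21 7 27
f 26 27 9
f 21 27 26
f 4 26 30
f 26 9 33
f 30 33 10
f 26 33 30
f 5 31 19
f 31 10 32
f 19 32 6
f 31 32 19
f 3 15 39
f 15 5 40
f 39 40 12
f 15 40 39
f 7 20 36
f 20 3 35
f 36 35 11
f 20 35 36
f 9 27 28
f 27 7 24
f 28 24 8
f 27 24 28
f 10 33 29
f 33 9 25
f 29 25 2
f 33 25 29
f 44 43 46
f 44 46 45
f 46 43 47
f 46 47 45
f 47 43 48
f 47 48 45
f 48 43 49
f 48 49 45
f 49 43 50
f 49 50 45
f 50 43 51
f 50 51 45
f 51 43 52
f 51 52 45
f 52 43 53
f 52 53 45
f 53 43 54
f 53 54 45
f 54 43 55
f 54 55 45
f 55 43 56
f 55 56 45
f 56 43 57
f 56 57 45
f 57 43 58
f 57 58 45
f 58 43 59
f 58 59 45
f 59 43 60
f 59 60 45
f 60 43 44
f 60 44 45
f 62 61 64
f 62 64 63
f 64 61 65
f 64 65 63
f 65 61 66
f 65 66 63
f 66 61 67
f 66 67 63
f 67 61 68
f 67 68 63
f 68 61 69
f 68 69 63
f 69 61 70
f 69 70 63
f 70 61 71
f 70 71 63
f 71 61 72
f 71 72 63
f 72 61 73
f 72 73 63
f 73 61 74
f 73 74 63
f 74 61 75
f 74 75 63
f 75 61 62
f 75 62 63



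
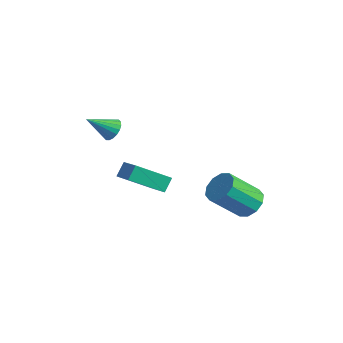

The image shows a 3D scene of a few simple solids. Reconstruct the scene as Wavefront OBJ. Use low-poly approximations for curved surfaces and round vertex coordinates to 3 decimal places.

v 0.612 -1.961 -0.723
v 0.475 -1.397 -0.089
v -0.752 -1.504 -1.424
v -0.889 -0.939 -0.79
v 1.569 -0.621 -1.71
v 1.432 -0.056 -1.076
v 0.205 -0.163 -2.411
v 0.068 0.401 -1.777
v -2.08 -0.595 0.673
v -1.644 -0.432 1.126
v -2.64 -1.685 1.607
v -1.869 -0.261 1.19
v -2.136 -0.158 1.151
v -2.392 -0.14 1.017
v -2.586 -0.213 0.815
v -2.68 -0.362 0.586
v -2.655 -0.557 0.373
v -2.517 -0.759 0.22
v -2.291 -0.929 0.157
v -2.024 -1.033 0.196
v -1.768 -1.05 0.33
v -1.574 -0.977 0.531
v -1.48 -0.829 0.761
v -1.505 -0.634 0.973
v 4.168 2.218 -2.425
v 4.942 2.284 -2.032
v 4.325 0.967 -0.601
v 3.552 0.902 -0.995
v 4.618 2.66 -1.825
v 4.001 1.343 -0.395
v 4.122 2.867 -1.848
v 3.506 1.551 -0.417
v 3.645 2.827 -2.091
v 3.028 1.51 -0.66
v 3.367 2.554 -2.462
v 2.75 1.238 -1.031
v 3.395 2.153 -2.819
v 2.778 0.836 -1.388
v 3.719 1.777 -3.025
v 3.102 0.46 -1.595
v 4.214 1.569 -3.003
v 3.598 0.253 -1.572
v 4.692 1.61 -2.76
v 4.075 0.293 -1.329
v 4.97 1.882 -2.389
v 4.353 0.566 -0.958
f 2 4 1
f 5 2 1
f 1 4 3
f 3 5 1
f 2 8 4
f 6 2 5
f 6 8 2
f 4 8 3
f 7 5 3
f 3 8 7
f 7 6 5
f 8 6 7
f 10 9 12
f 10 12 11
f 12 9 13
f 12 13 11
f 13 9 14
f 13 14 11
f 14 9 15
f 14 15 11
f 15 9 16
f 15 16 11
f 16 9 17
f 16 17 11
f 17 9 18
f 17 18 11
f 18 9 19
f 18 19 11
f 19 9 20
f 19 20 11
f 20 9 21
f 20 21 11
f 21 9 22
f 21 22 11
f 22 9 23
f 22 23 11
f 23 9 24
f 23 24 11
f 24 9 10
f 24 10 11
f 26 25 29
f 26 29 27
f 27 29 30
f 27 30 28
f 29 25 31
f 29 31 30
f 30 31 32
f 30 32 28
f 31 25 33
f 31 33 32
f 32 33 34
f 32 34 28
f 33 25 35
f 33 35 34
f 34 35 36
f 34 36 28
f 35 25 37
f 35 37 36
f 36 37 38
f 36 38 28
f 37 25 39
f 37 39 38
f 38 39 40
f 38 40 28
f 39 25 41
f 39 41 40
f 40 41 42
f 40 42 28
f 41 25 43
f 41 43 42
f 42 43 44
f 42 44 28
f 43 25 45
f 43 45 44
f 44 45 46
f 44 46 28
f 45 25 26
f 45 26 46
f 46 26 27
f 46 27 28



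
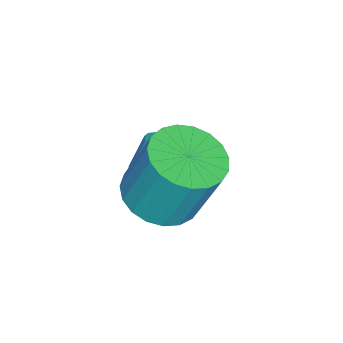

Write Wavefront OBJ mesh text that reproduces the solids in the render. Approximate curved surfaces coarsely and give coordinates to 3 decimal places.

v 1.47 2.157 -1.332
v 2.507 2.239 -1.353
v 2.487 2.965 0.511
v 1.45 2.883 0.532
v 2.383 2.625 -1.504
v 2.363 3.351 0.359
v 2.101 2.93 -1.626
v 2.081 3.655 0.238
v 1.71 3.101 -1.697
v 1.69 3.827 0.167
v 1.278 3.109 -1.705
v 1.258 3.835 0.159
v 0.879 2.952 -1.648
v 0.859 3.678 0.216
v 0.582 2.658 -1.537
v 0.562 3.384 0.327
v 0.439 2.278 -1.39
v 0.419 3.003 0.474
v 0.474 1.876 -1.233
v 0.454 2.602 0.631
v 0.681 1.523 -1.093
v 0.661 2.249 0.77
v 1.025 1.28 -0.995
v 1.004 2.006 0.869
v 1.445 1.188 -0.955
v 1.425 1.914 0.909
v 1.87 1.264 -0.98
v 1.85 1.99 0.884
v 2.226 1.494 -1.066
v 2.206 2.22 0.798
v 2.451 1.839 -1.197
v 2.431 2.565 0.666
v -0.343 1.154 -2.872
v 0.252 1.173 -2.566
v -0.241 1.405 -1.622
v -0.837 1.386 -1.928
v 0.214 1.455 -2.655
v -0.279 1.687 -1.711
v 0.066 1.678 -2.787
v -0.427 1.909 -1.843
v -0.163 1.796 -2.936
v -0.657 2.028 -1.992
v -0.429 1.788 -3.072
v -0.922 2.02 -2.128
v -0.677 1.654 -3.169
v -1.17 1.886 -2.225
v -0.859 1.421 -3.207
v -1.352 1.653 -2.263
v -0.939 1.135 -3.178
v -1.432 1.367 -2.234
v -0.901 0.853 -3.089
v -1.394 1.085 -2.145
v -0.753 0.631 -2.957
v -1.246 0.862 -2.013
v -0.523 0.512 -2.808
v -1.017 0.744 -1.864
v -0.258 0.52 -2.672
v -0.751 0.752 -1.728
v -0.01 0.654 -2.575
v -0.503 0.886 -1.631
v 0.172 0.887 -2.537
v -0.321 1.119 -1.593
f 2 1 5
f 2 5 3
f 3 5 6
f 3 6 4
f 5 1 7
f 5 7 6
f 6 7 8
f 6 8 4
f 7 1 9
f 7 9 8
f 8 9 10
f 8 10 4
f 9 1 11
f 9 11 10
f 10 11 12
f 10 12 4
f 11 1 13
f 11 13 12
f 12 13 14
f 12 14 4
f 13 1 15
f 13 15 14
f 14 15 16
f 14 16 4
f 15 1 17
f 15 17 16
f 16 17 18
f 16 18 4
f 17 1 19
f 17 19 18
f 18 19 20
f 18 20 4
f 19 1 21
f 19 21 20
f 20 21 22
f 20 22 4
f 21 1 23
f 21 23 22
f 22 23 24
f 22 24 4
f 23 1 25
f 23 25 24
f 24 25 26
f 24 26 4
f 25 1 27
f 25 27 26
f 26 27 28
f 26 28 4
f 27 1 29
f 27 29 28
f 28 29 30
f 28 30 4
f 29 1 31
f 29 31 30
f 30 31 32
f 30 32 4
f 31 1 2
f 31 2 32
f 32 2 3
f 32 3 4
f 34 33 37
f 34 37 35
f 35 37 38
f 35 38 36
f 37 33 39
f 37 39 38
f 38 39 40
f 38 40 36
f 39 33 41
f 39 41 40
f 40 41 42
f 40 42 36
f 41 33 43
f 41 43 42
f 42 43 44
f 42 44 36
f 43 33 45
f 43 45 44
f 44 45 46
f 44 46 36
f 45 33 47
f 45 47 46
f 46 47 48
f 46 48 36
f 47 33 49
f 47 49 48
f 48 49 50
f 48 50 36
f 49 33 51
f 49 51 50
f 50 51 52
f 50 52 36
f 51 33 53
f 51 53 52
f 52 53 54
f 52 54 36
f 53 33 55
f 53 55 54
f 54 55 56
f 54 56 36
f 55 33 57
f 55 57 56
f 56 57 58
f 56 58 36
f 57 33 59
f 57 59 58
f 58 59 60
f 58 60 36
f 59 33 61
f 59 61 60
f 60 61 62
f 60 62 36
f 61 33 34
f 61 34 62
f 62 34 35
f 62 35 36



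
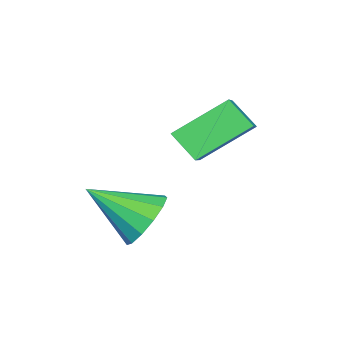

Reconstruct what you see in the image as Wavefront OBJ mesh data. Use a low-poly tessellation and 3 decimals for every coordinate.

v -4.692 0.076 3.449
v -3.644 0.445 4.085
v -4.521 0.942 2.666
v -3.473 1.311 3.302
v -3.547 -1.191 2.298
v -2.499 -0.822 2.934
v -3.376 -0.325 1.515
v -2.328 0.044 2.151
v -0.98 -0.796 0.175
v -0.306 -0.23 0.711
v -0.46 -2.464 1.285
v -0.811 -0.197 0.996
v -1.369 -0.354 1.02
v -1.803 -0.652 0.776
v -1.976 -0.995 0.342
v -1.833 -1.275 -0.146
v -1.419 -1.403 -0.532
v -0.865 -1.338 -0.693
v -0.348 -1.101 -0.579
v -0.031 -0.767 -0.225
v -0.016 -0.442 0.255
f 2 4 1
f 5 2 1
f 1 4 3
f 3 5 1
f 2 8 4
f 6 2 5
f 6 8 2
f 4 8 3
f 7 5 3
f 3 8 7
f 7 6 5
f 8 6 7
f 10 9 12
f 10 12 11
f 12 9 13
f 12 13 11
f 13 9 14
f 13 14 11
f 14 9 15
f 14 15 11
f 15 9 16
f 15 16 11
f 16 9 17
f 16 17 11
f 17 9 18
f 17 18 11
f 18 9 19
f 18 19 11
f 19 9 20
f 19 20 11
f 20 9 21
f 20 21 11
f 21 9 10
f 21 10 11



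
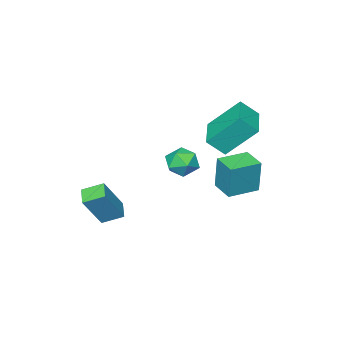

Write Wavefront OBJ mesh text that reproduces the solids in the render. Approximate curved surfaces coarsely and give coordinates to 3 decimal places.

v -0.709 2.959 -0.358
v -0.638 3.129 1.161
v -0.433 3.944 -0.481
v -0.362 4.114 1.038
v 0.542 2.606 -0.378
v 0.613 2.776 1.141
v 0.818 3.591 -0.501
v 0.889 3.761 1.018
v -0.559 2.101 1.652
v -0.034 1.624 2.313
v -1.31 3.067 2.944
v -0.785 2.59 3.606
v 0.605 3.19 1.514
v 1.13 2.713 2.176
v -0.146 4.156 2.807
v 0.379 3.679 3.468
v 0.362 1.412 0.651
v 0.795 1.803 1.116
v 1.345 0.997 0.084
v 1.778 1.388 0.549
v 1.393 0.801 0.802
v 0.786 1.057 1.153
v 1.354 1.743 0.047
v 0.747 1.999 0.398
v 1.409 2.007 0.743
v 1.433 1.425 1.21
v 0.707 1.375 -0.01
v 0.731 0.793 0.457
v 3.553 -0.476 -1.792
v 2.985 0.157 -1.416
v 4.024 0.109 -2.067
v 3.456 0.743 -1.691
v 4.444 -0.523 -0.369
v 3.876 0.111 0.007
v 4.915 0.063 -0.644
v 4.347 0.696 -0.268
f 2 4 1
f 5 2 1
f 1 4 3
f 3 5 1
f 2 8 4
f 6 2 5
f 6 8 2
f 4 8 3
f 7 5 3
f 3 8 7
f 7 6 5
f 8 6 7
f 10 12 9
f 13 10 9
f 9 12 11
f 11 13 9
f 10 16 12
f 14 10 13
f 14 16 10
f 12 16 11
f 15 13 11
f 11 16 15
f 15 14 13
f 16 14 15
f 17 28 22
f 17 22 18
f 17 18 24
f 17 24 27
f 17 27 28
f 18 22 26
f 22 28 21
f 28 27 19
f 27 24 23
f 24 18 25
f 20 26 21
f 20 21 19
f 20 19 23
f 20 23 25
f 20 25 26
f 21 26 22
f 19 21 28
f 23 19 27
f 25 23 24
f 26 25 18
f 30 32 29
f 33 30 29
f 29 32 31
f 31 33 29
f 30 36 32
f 34 30 33
f 34 36 30
f 32 36 31
f 35 33 31
f 31 36 35
f 35 34 33
f 36 34 35



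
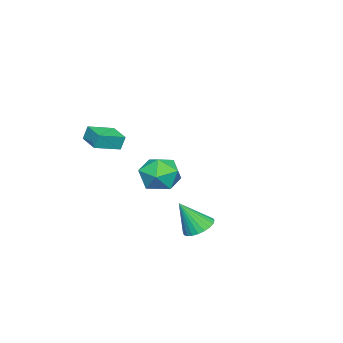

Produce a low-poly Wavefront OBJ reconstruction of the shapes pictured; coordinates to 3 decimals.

v -3.97 -1.573 -3.804
v -3.116 -1.351 -2.917
v -3.384 -3.509 -3.883
v -2.53 -3.287 -2.996
v -3.748 -3.263 -2.711
v -4.111 -2.066 -2.663
v -2.389 -2.794 -4.137
v -2.752 -1.597 -4.089
v -2.139 -2.105 -3.123
v -2.979 -2.395 -2.242
v -3.521 -2.465 -4.558
v -4.361 -2.755 -3.677
v 2.947 2.529 -3.44
v 3.757 2.577 -3.655
v 3.413 1.731 -1.86
v 3.716 2.862 -3.499
v 3.557 3.096 -3.333
v 3.305 3.244 -3.184
v 2.999 3.283 -3.074
v 2.685 3.208 -3.02
v 2.411 3.029 -3.029
v 2.218 2.773 -3.101
v 2.136 2.481 -3.225
v 2.178 2.196 -3.381
v 2.337 1.962 -3.546
v 2.588 1.814 -3.695
v 2.894 1.774 -3.805
v 3.209 1.85 -3.86
v 3.483 2.029 -3.85
v 3.676 2.284 -3.778
v 1.658 -2.752 0.777
v 1.539 -2.549 1.563
v 2.441 -1.75 0.636
v 2.323 -1.546 1.421
v 2.777 -3.574 1.159
v 2.659 -3.37 1.944
v 3.561 -2.571 1.017
v 3.442 -2.368 1.803
f 1 12 6
f 1 6 2
f 1 2 8
f 1 8 11
f 1 11 12
f 2 6 10
f 6 12 5
f 12 11 3
f 11 8 7
f 8 2 9
f 4 10 5
f 4 5 3
f 4 3 7
f 4 7 9
f 4 9 10
f 5 10 6
f 3 5 12
f 7 3 11
f 9 7 8
f 10 9 2
f 14 13 16
f 14 16 15
f 16 13 17
f 16 17 15
f 17 13 18
f 17 18 15
f 18 13 19
f 18 19 15
f 19 13 20
f 19 20 15
f 20 13 21
f 20 21 15
f 21 13 22
f 21 22 15
f 22 13 23
f 22 23 15
f 23 13 24
f 23 24 15
f 24 13 25
f 24 25 15
f 25 13 26
f 25 26 15
f 26 13 27
f 26 27 15
f 27 13 28
f 27 28 15
f 28 13 29
f 28 29 15
f 29 13 30
f 29 30 15
f 30 13 14
f 30 14 15
f 32 34 31
f 35 32 31
f 31 34 33
f 33 35 31
f 32 38 34
f 36 32 35
f 36 38 32
f 34 38 33
f 37 35 33
f 33 38 37
f 37 36 35
f 38 36 37



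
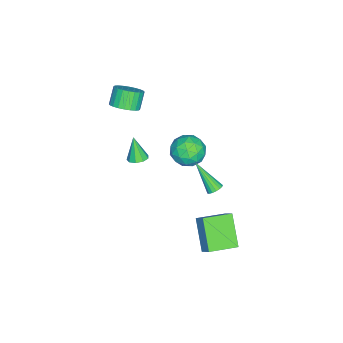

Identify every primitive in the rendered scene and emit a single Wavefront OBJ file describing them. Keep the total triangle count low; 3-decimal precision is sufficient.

v -4.027 0.695 -1.001
v -2.965 0.938 -1.233
v -3.515 -0.898 -0.327
v -2.453 -0.655 -0.559
v -2.989 -0.098 0.243
v -3.306 0.887 -0.173
v -3.174 -0.847 -1.387
v -3.491 0.138 -1.803
v -2.438 -0.015 -1.472
v -2.323 0.448 -0.464
v -4.157 -0.408 -1.096
v -4.042 0.055 -0.088
v -3.541 0.956 -1.176
v -2.939 -0.916 -0.384
v -3.255 -0.589 0.088
v -2.63 -0.446 -0.049
v -3.741 0.926 -0.553
v -3.117 1.069 -0.69
v -3.131 0.46 0.178
v -3.363 -1.029 -0.87
v -2.739 -0.886 -1.007
v -3.85 0.486 -1.511
v -3.225 0.629 -1.648
v -3.349 -0.42 -1.738
v -2.606 0.539 -1.453
v -2.306 -0.397 -1.057
v -2.73 -0.51 -1.543
v -2.916 0.069 -1.788
v -2.539 0.811 -0.861
v -2.238 -0.125 -0.465
v -2.554 0.203 0.007
v -2.74 0.781 -0.238
v -2.229 0.251 -1.001
v -4.242 0.165 -1.095
v -3.941 -0.771 -0.699
v -3.74 -0.741 -1.322
v -3.926 -0.163 -1.567
v -4.174 0.437 -0.503
v -3.874 -0.499 -0.107
v -3.564 -0.029 0.228
v -3.75 0.55 -0.017
v -4.251 -0.211 -0.559
v -3.3 -3.071 -2.773
v -2.735 -3.384 -2.702
v -3.72 -3.489 -1.287
v -2.692 -2.961 -2.571
v -2.934 -2.59 -2.534
v -3.347 -2.443 -2.61
v -3.738 -2.59 -2.761
v -3.924 -2.962 -2.919
v -3.818 -3.385 -3.008
v -3.47 -3.66 -2.987
v -3.042 -3.66 -2.866
v -2.109 -3.34 3.312
v -1.67 -4.022 3.653
v -2.411 -4.022 4.609
v -2.851 -3.34 4.268
v -1.497 -3.757 3.787
v -2.238 -3.757 4.743
v -1.417 -3.429 3.849
v -2.159 -3.429 4.805
v -1.443 -3.087 3.828
v -2.185 -3.087 4.785
v -1.57 -2.784 3.73
v -2.312 -2.784 4.686
v -1.78 -2.565 3.567
v -2.521 -2.565 4.524
v -2.039 -2.465 3.366
v -2.781 -2.464 4.322
v -2.309 -2.497 3.157
v -3.051 -2.497 4.113
v -2.549 -2.658 2.971
v -3.29 -2.658 3.927
v -2.722 -2.923 2.837
v -3.463 -2.923 3.793
v -2.801 -3.251 2.775
v -3.543 -3.251 3.731
v -2.775 -3.593 2.795
v -3.517 -3.593 3.752
v -2.648 -3.896 2.894
v -3.39 -3.896 3.85
v -2.439 -4.115 3.056
v -3.18 -4.115 4.013
v -2.179 -4.216 3.258
v -2.921 -4.215 4.214
v -1.909 -4.183 3.467
v -2.651 -4.183 4.423
v 2.072 2.374 -0.754
v 2.473 2.914 -0.083
v 0.907 3.651 -1.084
v 1.308 4.191 -0.413
v 3.372 3.189 -2.187
v 3.773 3.729 -1.516
v 2.207 4.466 -2.517
v 2.608 5.006 -1.846
v -1.669 2.198 -2.082
v -1.295 1.887 -2.234
v -2.151 0.842 -0.498
v -1.186 2.035 -2.074
v -1.188 2.221 -1.916
v -1.3 2.401 -1.796
v -1.497 2.535 -1.741
v -1.733 2.592 -1.765
v -1.955 2.558 -1.861
v -2.111 2.442 -2.008
v -2.166 2.269 -2.172
v -2.107 2.081 -2.315
v -1.948 1.919 -2.405
v -1.725 1.821 -2.421
v -1.489 1.809 -2.36
f 1 38 17
f 38 12 41
f 17 41 6
f 38 41 17
f 1 17 13
f 17 6 18
f 13 18 2
f 17 18 13
f 1 13 22
f 13 2 23
f 22 23 8
f 13 23 22
f 1 22 34
f 22 8 37
f 34 37 11
f 22 37 34
f 1 34 38
f 34 11 42
f 38 42 12
f 34 42 38
f 2 18 29
f 18 6 32
f 29 32 10
f 18 32 29
f 6 41 19
f 41 12 40
f 19 40 5
f 41 40 19
f 12 42 39
f 42 11 35
f 39 35 3
f 42 35 39
f 11 37 36
f 37 8 24
f 36 24 7
f 37 24 36
f 8 23 28
f 23 2 25
f 28 25 9
f 23 25 28
f 4 30 16
f 30 10 31
f 16 31 5
f 30 31 16
f 4 16 14
f 16 5 15
f 14 15 3
f 16 15 14
f 4 14 21
f 14 3 20
f 21 20 7
f 14 20 21
f 4 21 26
f 21 7 27
f 26 27 9
f 21 27 26
f 4 26 30
f 26 9 33
f 30 33 10
f 26 33 30
f 5 31 19
f 31 10 32
f 19 32 6
f 31 32 19
f 3 15 39
f 15 5 40
f 39 40 12
f 15 40 39
f 7 20 36
f 20 3 35
f 36 35 11
f 20 35 36
f 9 27 28
f 27 7 24
f 28 24 8
f 27 24 28
f 10 33 29
f 33 9 25
f 29 25 2
f 33 25 29
f 44 43 46
f 44 46 45
f 46 43 47
f 46 47 45
f 47 43 48
f 47 48 45
f 48 43 49
f 48 49 45
f 49 43 50
f 49 50 45
f 50 43 51
f 50 51 45
f 51 43 52
f 51 52 45
f 52 43 53
f 52 53 45
f 53 43 44
f 53 44 45
f 55 54 58
f 55 58 56
f 56 58 59
f 56 59 57
f 58 54 60
f 58 60 59
f 59 60 61
f 59 61 57
f 60 54 62
f 60 62 61
f 61 62 63
f 61 63 57
f 62 54 64
f 62 64 63
f 63 64 65
f 63 65 57
f 64 54 66
f 64 66 65
f 65 66 67
f 65 67 57
f 66 54 68
f 66 68 67
f 67 68 69
f 67 69 57
f 68 54 70
f 68 70 69
f 69 70 71
f 69 71 57
f 70 54 72
f 70 72 71
f 71 72 73
f 71 73 57
f 72 54 74
f 72 74 73
f 73 74 75
f 73 75 57
f 74 54 76
f 74 76 75
f 75 76 77
f 75 77 57
f 76 54 78
f 76 78 77
f 77 78 79
f 77 79 57
f 78 54 80
f 78 80 79
f 79 80 81
f 79 81 57
f 80 54 82
f 80 82 81
f 81 82 83
f 81 83 57
f 82 54 84
f 82 84 83
f 83 84 85
f 83 85 57
f 84 54 86
f 84 86 85
f 85 86 87
f 85 87 57
f 86 54 55
f 86 55 87
f 87 55 56
f 87 56 57
f 89 91 88
f 92 89 88
f 88 91 90
f 90 92 88
f 89 95 91
f 93 89 92
f 93 95 89
f 91 95 90
f 94 92 90
f 90 95 94
f 94 93 92
f 95 93 94
f 97 96 99
f 97 99 98
f 99 96 100
f 99 100 98
f 100 96 101
f 100 101 98
f 101 96 102
f 101 102 98
f 102 96 103
f 102 103 98
f 103 96 104
f 103 104 98
f 104 96 105
f 104 105 98
f 105 96 106
f 105 106 98
f 106 96 107
f 106 107 98
f 107 96 108
f 107 108 98
f 108 96 109
f 108 109 98
f 109 96 110
f 109 110 98
f 110 96 97
f 110 97 98



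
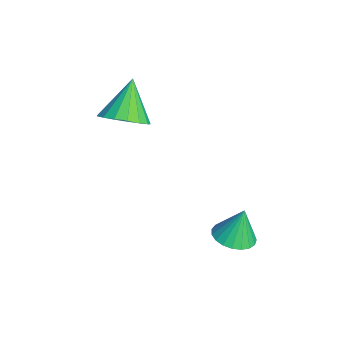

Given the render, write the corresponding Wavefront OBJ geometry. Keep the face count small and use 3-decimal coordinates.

v 1.236 3.623 -4.021
v 2.092 3.708 -3.989
v 1.144 4.017 -2.619
v 1.988 4.035 -4.088
v 1.755 4.291 -4.175
v 1.431 4.432 -4.236
v 1.075 4.433 -4.26
v 0.746 4.293 -4.243
v 0.502 4.038 -4.187
v 0.385 3.711 -4.102
v 0.415 3.368 -4.004
v 0.587 3.07 -3.909
v 0.872 2.867 -3.833
v 1.219 2.795 -3.789
v 1.57 2.866 -3.786
v 1.863 3.067 -3.824
v 2.047 3.365 -3.895
v -2.026 0.141 0.5
v -1.412 -0.29 1.177
v -3.134 0.699 1.86
v -1.24 0.16 1.133
v -1.247 0.605 0.945
v -1.433 0.944 0.655
v -1.755 1.099 0.329
v -2.139 1.035 0.042
v -2.497 0.766 -0.139
v -2.748 0.354 -0.174
v -2.833 -0.107 -0.055
v -2.733 -0.511 0.192
v -2.472 -0.765 0.509
v -2.108 -0.812 0.824
v -1.726 -0.64 1.065
f 2 1 4
f 2 4 3
f 4 1 5
f 4 5 3
f 5 1 6
f 5 6 3
f 6 1 7
f 6 7 3
f 7 1 8
f 7 8 3
f 8 1 9
f 8 9 3
f 9 1 10
f 9 10 3
f 10 1 11
f 10 11 3
f 11 1 12
f 11 12 3
f 12 1 13
f 12 13 3
f 13 1 14
f 13 14 3
f 14 1 15
f 14 15 3
f 15 1 16
f 15 16 3
f 16 1 17
f 16 17 3
f 17 1 2
f 17 2 3
f 19 18 21
f 19 21 20
f 21 18 22
f 21 22 20
f 22 18 23
f 22 23 20
f 23 18 24
f 23 24 20
f 24 18 25
f 24 25 20
f 25 18 26
f 25 26 20
f 26 18 27
f 26 27 20
f 27 18 28
f 27 28 20
f 28 18 29
f 28 29 20
f 29 18 30
f 29 30 20
f 30 18 31
f 30 31 20
f 31 18 32
f 31 32 20
f 32 18 19
f 32 19 20



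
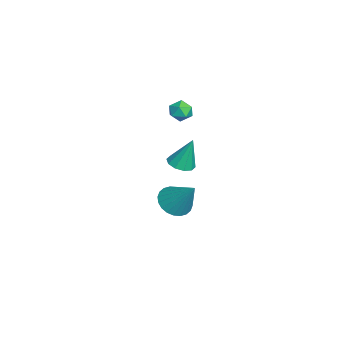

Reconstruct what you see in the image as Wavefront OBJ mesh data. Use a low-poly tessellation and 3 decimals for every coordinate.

v -1.68 -1.987 2.618
v -1.144 -1.851 2.199
v -1.236 -2.989 2.861
v -0.7 -2.853 2.442
v -0.774 -2.502 3.036
v -1.048 -1.882 2.886
v -1.332 -2.958 2.174
v -1.606 -2.338 2.024
v -0.928 -2.451 1.925
v -0.584 -2.169 2.457
v -1.796 -2.671 2.603
v -1.452 -2.389 3.135
v 1.227 -2.417 0.299
v 1.905 -2.707 0.363
v 1.313 -1.843 1.981
v 1.949 -2.277 0.214
v 1.717 -1.9 0.097
v 1.298 -1.721 0.058
v 0.852 -1.808 0.11
v 0.549 -2.127 0.234
v 0.505 -2.557 0.383
v 0.737 -2.934 0.5
v 1.156 -3.113 0.54
v 1.602 -3.026 0.487
v -1.751 -2.701 -4.49
v -0.872 -2.781 -4.959
v -0.789 -1.719 -2.85
v -0.998 -2.436 -5.091
v -1.238 -2.132 -5.132
v -1.557 -1.914 -5.075
v -1.906 -1.817 -4.929
v -2.231 -1.854 -4.716
v -2.482 -2.02 -4.469
v -2.623 -2.289 -4.225
v -2.631 -2.622 -4.021
v -2.505 -2.967 -3.888
v -2.264 -3.271 -3.847
v -1.945 -3.488 -3.904
v -1.597 -3.586 -4.05
v -1.272 -3.549 -4.263
v -1.02 -3.383 -4.51
v -0.879 -3.113 -4.755
f 1 12 6
f 1 6 2
f 1 2 8
f 1 8 11
f 1 11 12
f 2 6 10
f 6 12 5
f 12 11 3
f 11 8 7
f 8 2 9
f 4 10 5
f 4 5 3
f 4 3 7
f 4 7 9
f 4 9 10
f 5 10 6
f 3 5 12
f 7 3 11
f 9 7 8
f 10 9 2
f 14 13 16
f 14 16 15
f 16 13 17
f 16 17 15
f 17 13 18
f 17 18 15
f 18 13 19
f 18 19 15
f 19 13 20
f 19 20 15
f 20 13 21
f 20 21 15
f 21 13 22
f 21 22 15
f 22 13 23
f 22 23 15
f 23 13 24
f 23 24 15
f 24 13 14
f 24 14 15
f 26 25 28
f 26 28 27
f 28 25 29
f 28 29 27
f 29 25 30
f 29 30 27
f 30 25 31
f 30 31 27
f 31 25 32
f 31 32 27
f 32 25 33
f 32 33 27
f 33 25 34
f 33 34 27
f 34 25 35
f 34 35 27
f 35 25 36
f 35 36 27
f 36 25 37
f 36 37 27
f 37 25 38
f 37 38 27
f 38 25 39
f 38 39 27
f 39 25 40
f 39 40 27
f 40 25 41
f 40 41 27
f 41 25 42
f 41 42 27
f 42 25 26
f 42 26 27



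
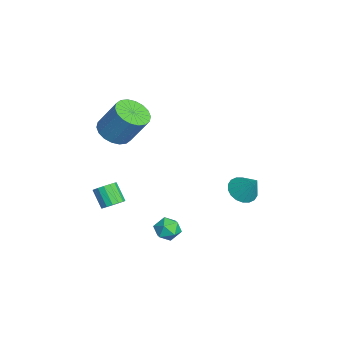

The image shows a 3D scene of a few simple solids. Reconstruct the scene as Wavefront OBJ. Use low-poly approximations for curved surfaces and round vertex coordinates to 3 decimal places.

v 1.663 0.229 -2.905
v 2.273 -0.158 -2.678
v 0.967 -0.762 -2.722
v 1.577 -1.149 -2.495
v 1.303 -0.588 -2.067
v 1.733 0.024 -2.179
v 1.507 -0.944 -3.221
v 1.937 -0.332 -3.333
v 2.177 -0.883 -2.873
v 2.05 -0.663 -2.159
v 1.19 -0.257 -3.241
v 1.063 -0.037 -2.527
v 0.778 -3.032 -1.398
v 1.254 -3.369 -1.188
v 0.578 -3.765 -0.292
v 0.102 -3.428 -0.502
v 1.282 -3.085 -1.041
v 0.606 -3.481 -0.145
v 1.175 -2.787 -0.99
v 0.499 -3.183 -0.094
v 0.962 -2.554 -1.048
v 0.286 -2.95 -0.152
v 0.699 -2.45 -1.2
v 0.023 -2.846 -0.304
v 0.458 -2.501 -1.405
v -0.218 -2.897 -0.509
v 0.302 -2.695 -1.608
v -0.374 -3.091 -0.712
v 0.274 -2.979 -1.755
v -0.402 -3.375 -0.859
v 0.381 -3.277 -1.806
v -0.295 -3.673 -0.91
v 0.594 -3.51 -1.748
v -0.082 -3.906 -0.852
v 0.857 -3.614 -1.596
v 0.181 -4.01 -0.7
v 1.098 -3.563 -1.391
v 0.422 -3.959 -0.495
v -1.362 -2.864 2.49
v -0.812 -3.634 2.748
v -0.309 -2.726 4.387
v -0.858 -1.956 4.13
v -0.532 -3.385 2.524
v -0.029 -2.477 4.163
v -0.417 -3.033 2.294
v 0.087 -2.125 3.933
v -0.488 -2.648 2.103
v 0.015 -1.74 3.742
v -0.732 -2.305 1.988
v -0.229 -1.398 3.627
v -1.101 -2.073 1.973
v -0.598 -1.166 3.612
v -1.522 -1.998 2.06
v -1.019 -1.09 3.699
v -1.911 -2.094 2.233
v -1.408 -1.186 3.872
v -2.191 -2.343 2.457
v -1.688 -1.435 4.096
v -2.307 -2.695 2.687
v -1.803 -1.787 4.326
v -2.235 -3.08 2.878
v -1.732 -2.172 4.517
v -1.991 -3.422 2.993
v -1.488 -2.515 4.632
v -1.622 -3.654 3.008
v -1.119 -2.747 4.647
v -1.201 -3.73 2.921
v -0.698 -2.822 4.56
v -0.375 3.391 -1.444
v 0.356 3.318 -1.85
v 0.335 4.009 -0.276
v 0.236 3.655 -1.956
v -0.006 3.941 -1.96
v -0.32 4.117 -1.862
v -0.646 4.15 -1.681
v -0.918 4.032 -1.453
v -1.082 3.788 -1.223
v -1.107 3.464 -1.037
v -0.986 3.127 -0.932
v -0.745 2.841 -0.927
v -0.43 2.665 -1.026
v -0.105 2.632 -1.206
v 0.167 2.75 -1.434
v 0.332 2.994 -1.664
f 1 12 6
f 1 6 2
f 1 2 8
f 1 8 11
f 1 11 12
f 2 6 10
f 6 12 5
f 12 11 3
f 11 8 7
f 8 2 9
f 4 10 5
f 4 5 3
f 4 3 7
f 4 7 9
f 4 9 10
f 5 10 6
f 3 5 12
f 7 3 11
f 9 7 8
f 10 9 2
f 14 13 17
f 14 17 15
f 15 17 18
f 15 18 16
f 17 13 19
f 17 19 18
f 18 19 20
f 18 20 16
f 19 13 21
f 19 21 20
f 20 21 22
f 20 22 16
f 21 13 23
f 21 23 22
f 22 23 24
f 22 24 16
f 23 13 25
f 23 25 24
f 24 25 26
f 24 26 16
f 25 13 27
f 25 27 26
f 26 27 28
f 26 28 16
f 27 13 29
f 27 29 28
f 28 29 30
f 28 30 16
f 29 13 31
f 29 31 30
f 30 31 32
f 30 32 16
f 31 13 33
f 31 33 32
f 32 33 34
f 32 34 16
f 33 13 35
f 33 35 34
f 34 35 36
f 34 36 16
f 35 13 37
f 35 37 36
f 36 37 38
f 36 38 16
f 37 13 14
f 37 14 38
f 38 14 15
f 38 15 16
f 40 39 43
f 40 43 41
f 41 43 44
f 41 44 42
f 43 39 45
f 43 45 44
f 44 45 46
f 44 46 42
f 45 39 47
f 45 47 46
f 46 47 48
f 46 48 42
f 47 39 49
f 47 49 48
f 48 49 50
f 48 50 42
f 49 39 51
f 49 51 50
f 50 51 52
f 50 52 42
f 51 39 53
f 51 53 52
f 52 53 54
f 52 54 42
f 53 39 55
f 53 55 54
f 54 55 56
f 54 56 42
f 55 39 57
f 55 57 56
f 56 57 58
f 56 58 42
f 57 39 59
f 57 59 58
f 58 59 60
f 58 60 42
f 59 39 61
f 59 61 60
f 60 61 62
f 60 62 42
f 61 39 63
f 61 63 62
f 62 63 64
f 62 64 42
f 63 39 65
f 63 65 64
f 64 65 66
f 64 66 42
f 65 39 67
f 65 67 66
f 66 67 68
f 66 68 42
f 67 39 40
f 67 40 68
f 68 40 41
f 68 41 42
f 70 69 72
f 70 72 71
f 72 69 73
f 72 73 71
f 73 69 74
f 73 74 71
f 74 69 75
f 74 75 71
f 75 69 76
f 75 76 71
f 76 69 77
f 76 77 71
f 77 69 78
f 77 78 71
f 78 69 79
f 78 79 71
f 79 69 80
f 79 80 71
f 80 69 81
f 80 81 71
f 81 69 82
f 81 82 71
f 82 69 83
f 82 83 71
f 83 69 84
f 83 84 71
f 84 69 70
f 84 70 71



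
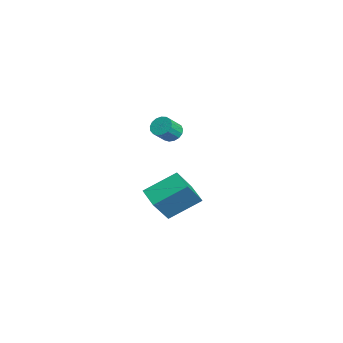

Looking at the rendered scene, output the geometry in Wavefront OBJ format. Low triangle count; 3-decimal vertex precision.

v 2.208 -2.092 3.596
v 2.714 -1.871 3.456
v 3.159 -2.467 4.124
v 2.652 -2.688 4.264
v 2.626 -1.71 3.658
v 3.071 -2.306 4.326
v 2.443 -1.637 3.846
v 2.887 -2.233 4.514
v 2.205 -1.667 3.976
v 2.65 -2.264 4.645
v 1.968 -1.795 4.02
v 2.413 -2.392 4.688
v 1.786 -1.991 3.966
v 2.231 -2.588 4.634
v 1.701 -2.21 3.827
v 2.145 -2.807 4.496
v 1.731 -2.402 3.636
v 2.176 -2.998 4.304
v 1.871 -2.523 3.435
v 2.316 -3.119 4.104
v 2.088 -2.545 3.271
v 2.533 -3.141 3.94
v 2.332 -2.463 3.182
v 2.777 -3.059 3.85
v 2.548 -2.296 3.187
v 2.993 -2.893 3.855
v 2.686 -2.083 3.286
v 3.131 -2.679 3.954
v 0.419 -1.929 -3.012
v -0.659 -2.224 -2.603
v 0.358 -0.291 -1.993
v -0.72 -0.586 -1.584
v 1.2 -2.794 -1.576
v 0.122 -3.089 -1.167
v 1.139 -1.156 -0.557
v 0.061 -1.451 -0.148
f 2 1 5
f 2 5 3
f 3 5 6
f 3 6 4
f 5 1 7
f 5 7 6
f 6 7 8
f 6 8 4
f 7 1 9
f 7 9 8
f 8 9 10
f 8 10 4
f 9 1 11
f 9 11 10
f 10 11 12
f 10 12 4
f 11 1 13
f 11 13 12
f 12 13 14
f 12 14 4
f 13 1 15
f 13 15 14
f 14 15 16
f 14 16 4
f 15 1 17
f 15 17 16
f 16 17 18
f 16 18 4
f 17 1 19
f 17 19 18
f 18 19 20
f 18 20 4
f 19 1 21
f 19 21 20
f 20 21 22
f 20 22 4
f 21 1 23
f 21 23 22
f 22 23 24
f 22 24 4
f 23 1 25
f 23 25 24
f 24 25 26
f 24 26 4
f 25 1 27
f 25 27 26
f 26 27 28
f 26 28 4
f 27 1 2
f 27 2 28
f 28 2 3
f 28 3 4
f 30 32 29
f 33 30 29
f 29 32 31
f 31 33 29
f 30 36 32
f 34 30 33
f 34 36 30
f 32 36 31
f 35 33 31
f 31 36 35
f 35 34 33
f 36 34 35

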